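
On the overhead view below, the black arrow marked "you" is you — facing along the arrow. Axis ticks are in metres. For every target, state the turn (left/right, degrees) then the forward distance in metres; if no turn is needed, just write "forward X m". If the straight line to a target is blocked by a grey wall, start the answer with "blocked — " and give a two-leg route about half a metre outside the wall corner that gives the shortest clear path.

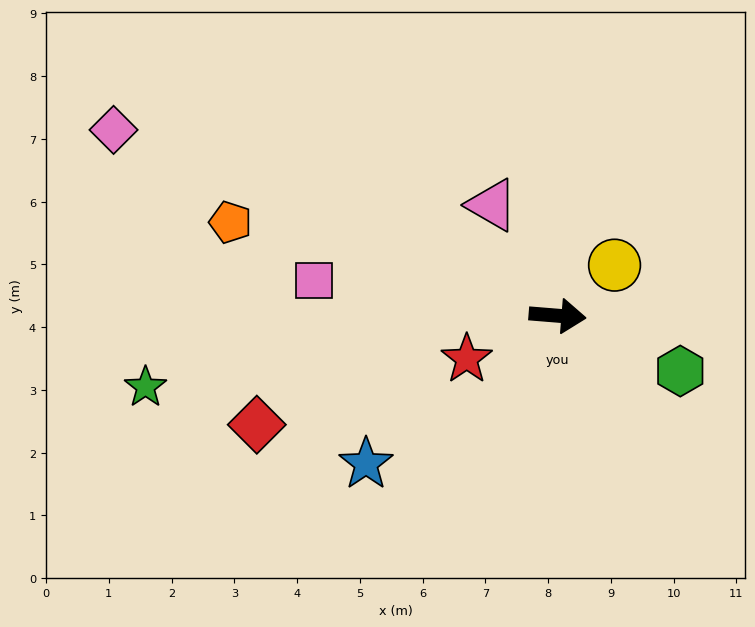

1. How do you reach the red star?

turn right 150°, forward 1.6 m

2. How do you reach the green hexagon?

turn right 20°, forward 2.1 m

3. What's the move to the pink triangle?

turn left 125°, forward 2.1 m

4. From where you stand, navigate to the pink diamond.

turn left 162°, forward 7.7 m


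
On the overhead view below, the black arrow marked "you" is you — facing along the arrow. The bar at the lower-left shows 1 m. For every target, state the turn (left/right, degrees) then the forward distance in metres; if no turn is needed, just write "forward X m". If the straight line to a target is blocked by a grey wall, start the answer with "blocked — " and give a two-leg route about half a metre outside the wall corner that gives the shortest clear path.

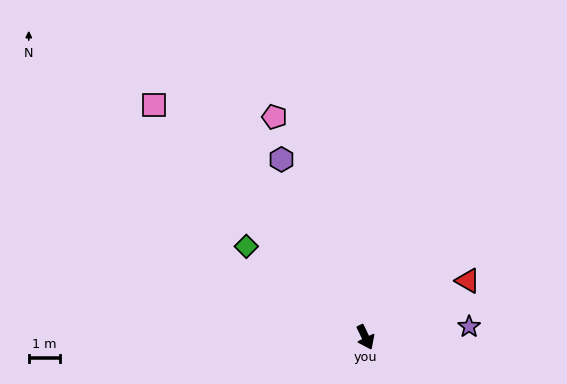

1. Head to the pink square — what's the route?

turn right 163°, forward 10.1 m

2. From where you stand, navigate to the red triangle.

turn left 93°, forward 3.8 m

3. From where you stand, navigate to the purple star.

turn left 70°, forward 3.4 m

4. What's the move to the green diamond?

turn right 153°, forward 4.8 m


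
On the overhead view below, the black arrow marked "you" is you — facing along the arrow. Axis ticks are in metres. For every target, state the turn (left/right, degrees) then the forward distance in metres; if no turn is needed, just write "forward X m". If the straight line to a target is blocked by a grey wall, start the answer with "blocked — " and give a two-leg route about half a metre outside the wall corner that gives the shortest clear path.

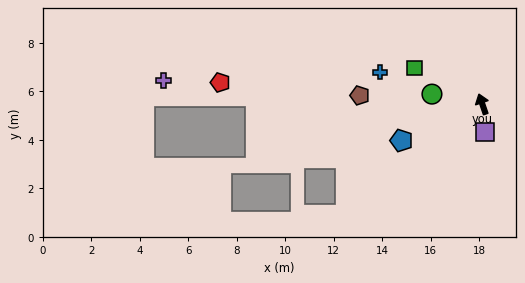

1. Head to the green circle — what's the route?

turn left 60°, forward 2.1 m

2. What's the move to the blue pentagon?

turn left 95°, forward 3.7 m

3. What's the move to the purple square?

turn left 166°, forward 1.2 m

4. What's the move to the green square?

turn left 43°, forward 3.2 m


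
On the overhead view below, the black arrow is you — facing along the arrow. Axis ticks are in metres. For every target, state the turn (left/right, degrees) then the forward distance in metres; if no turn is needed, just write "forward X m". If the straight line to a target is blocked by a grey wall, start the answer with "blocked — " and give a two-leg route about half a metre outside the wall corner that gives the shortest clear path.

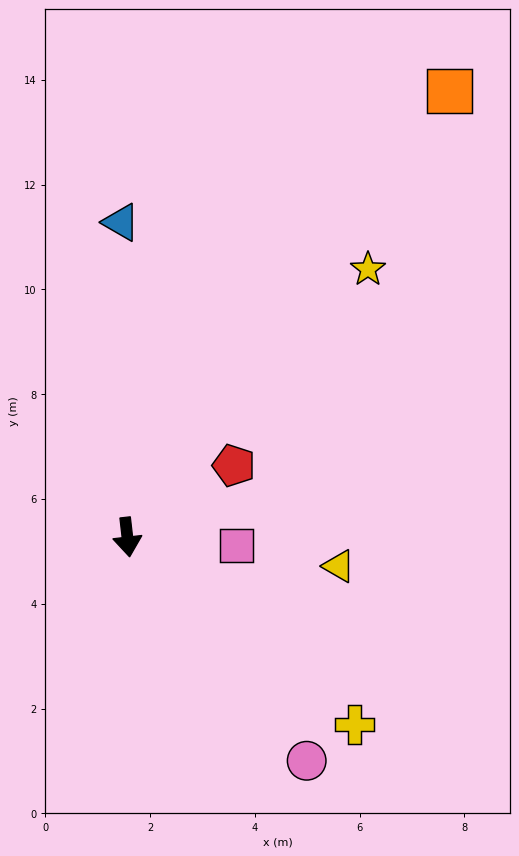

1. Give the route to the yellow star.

turn left 132°, forward 6.9 m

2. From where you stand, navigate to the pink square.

turn left 79°, forward 2.1 m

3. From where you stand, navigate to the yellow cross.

turn left 44°, forward 5.6 m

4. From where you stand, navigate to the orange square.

turn left 138°, forward 10.5 m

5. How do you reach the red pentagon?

turn left 117°, forward 2.5 m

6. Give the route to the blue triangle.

turn left 175°, forward 6.0 m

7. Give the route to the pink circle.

turn left 32°, forward 5.5 m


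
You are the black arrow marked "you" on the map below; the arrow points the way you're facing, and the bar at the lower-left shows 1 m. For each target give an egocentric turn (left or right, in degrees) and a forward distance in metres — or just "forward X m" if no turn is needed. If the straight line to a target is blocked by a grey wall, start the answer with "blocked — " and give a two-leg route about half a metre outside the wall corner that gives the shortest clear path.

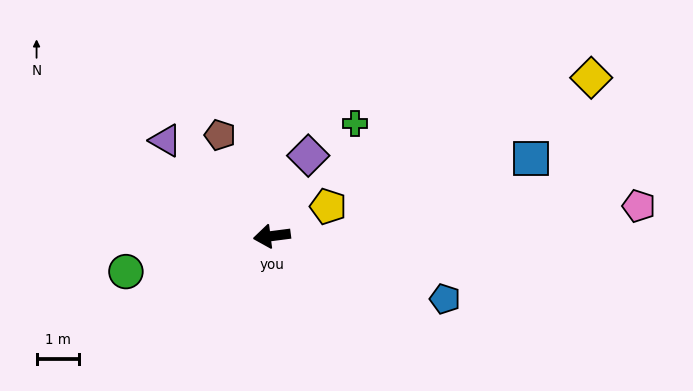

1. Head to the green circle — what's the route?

turn left 6°, forward 3.5 m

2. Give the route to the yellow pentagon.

turn right 160°, forward 1.5 m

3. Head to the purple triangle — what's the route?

turn right 49°, forward 3.3 m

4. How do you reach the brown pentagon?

turn right 70°, forward 2.6 m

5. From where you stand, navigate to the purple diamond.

turn right 122°, forward 2.1 m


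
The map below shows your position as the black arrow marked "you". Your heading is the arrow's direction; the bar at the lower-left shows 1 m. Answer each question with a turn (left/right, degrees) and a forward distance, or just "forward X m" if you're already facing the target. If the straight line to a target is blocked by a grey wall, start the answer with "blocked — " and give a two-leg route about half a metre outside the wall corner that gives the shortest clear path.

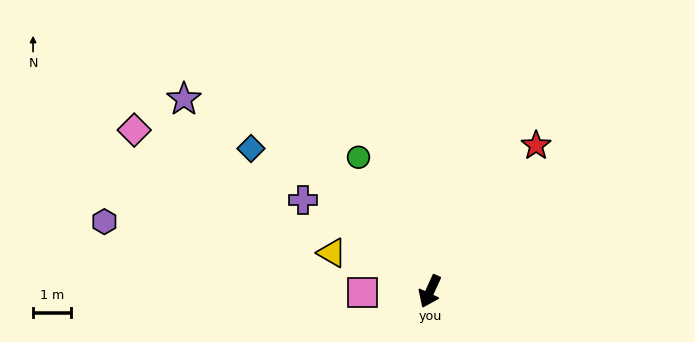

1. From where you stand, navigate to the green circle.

turn right 127°, forward 4.0 m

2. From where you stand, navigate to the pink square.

turn right 65°, forward 1.8 m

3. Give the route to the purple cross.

turn right 101°, forward 4.1 m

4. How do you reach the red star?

turn left 169°, forward 4.7 m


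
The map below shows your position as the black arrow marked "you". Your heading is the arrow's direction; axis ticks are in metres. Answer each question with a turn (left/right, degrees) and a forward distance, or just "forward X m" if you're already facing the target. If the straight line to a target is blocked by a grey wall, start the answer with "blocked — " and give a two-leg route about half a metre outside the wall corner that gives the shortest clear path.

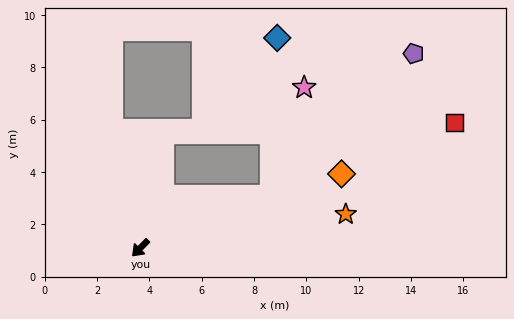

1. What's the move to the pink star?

blocked — turn left 157°, forward 5.4 m, then turn left 51°, forward 4.3 m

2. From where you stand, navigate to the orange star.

turn left 144°, forward 8.0 m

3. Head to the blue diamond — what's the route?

blocked — turn left 157°, forward 5.4 m, then turn left 65°, forward 6.0 m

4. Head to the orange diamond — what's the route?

turn left 155°, forward 8.2 m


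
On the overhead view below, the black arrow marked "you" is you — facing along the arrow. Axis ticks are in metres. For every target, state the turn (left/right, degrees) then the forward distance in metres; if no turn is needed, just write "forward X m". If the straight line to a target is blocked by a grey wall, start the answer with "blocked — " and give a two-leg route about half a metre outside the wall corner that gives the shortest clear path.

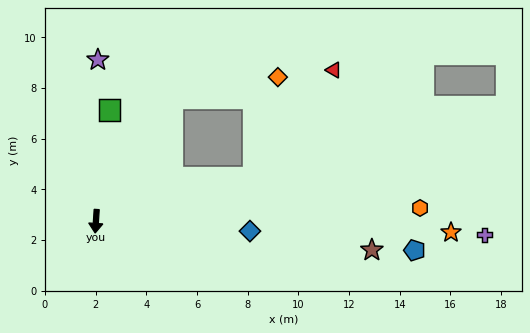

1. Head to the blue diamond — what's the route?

turn left 90°, forward 6.1 m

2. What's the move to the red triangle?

blocked — turn left 109°, forward 6.4 m, then turn left 38°, forward 5.3 m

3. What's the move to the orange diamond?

blocked — turn left 152°, forward 5.7 m, then turn right 47°, forward 4.2 m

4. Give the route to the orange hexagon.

turn left 96°, forward 12.8 m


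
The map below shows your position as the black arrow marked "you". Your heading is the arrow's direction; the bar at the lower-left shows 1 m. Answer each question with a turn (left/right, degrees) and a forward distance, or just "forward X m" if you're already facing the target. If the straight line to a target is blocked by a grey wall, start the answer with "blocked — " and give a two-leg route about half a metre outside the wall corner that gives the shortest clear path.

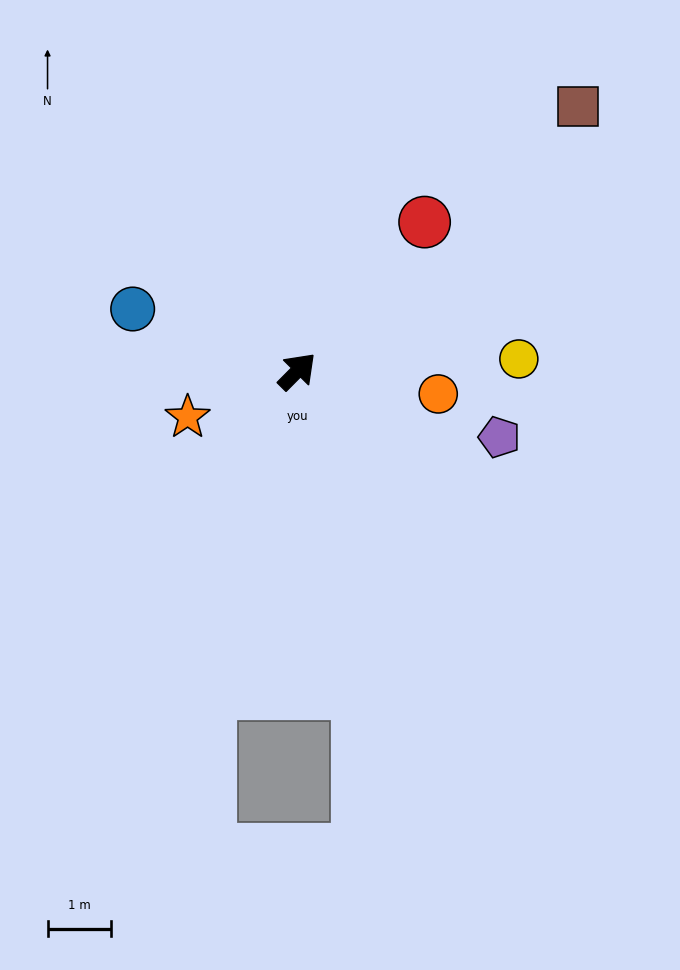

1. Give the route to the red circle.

turn left 4°, forward 3.1 m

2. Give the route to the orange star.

turn left 158°, forward 1.9 m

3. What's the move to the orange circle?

turn right 54°, forward 2.2 m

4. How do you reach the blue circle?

turn left 114°, forward 2.8 m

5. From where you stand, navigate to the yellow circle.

turn right 42°, forward 3.5 m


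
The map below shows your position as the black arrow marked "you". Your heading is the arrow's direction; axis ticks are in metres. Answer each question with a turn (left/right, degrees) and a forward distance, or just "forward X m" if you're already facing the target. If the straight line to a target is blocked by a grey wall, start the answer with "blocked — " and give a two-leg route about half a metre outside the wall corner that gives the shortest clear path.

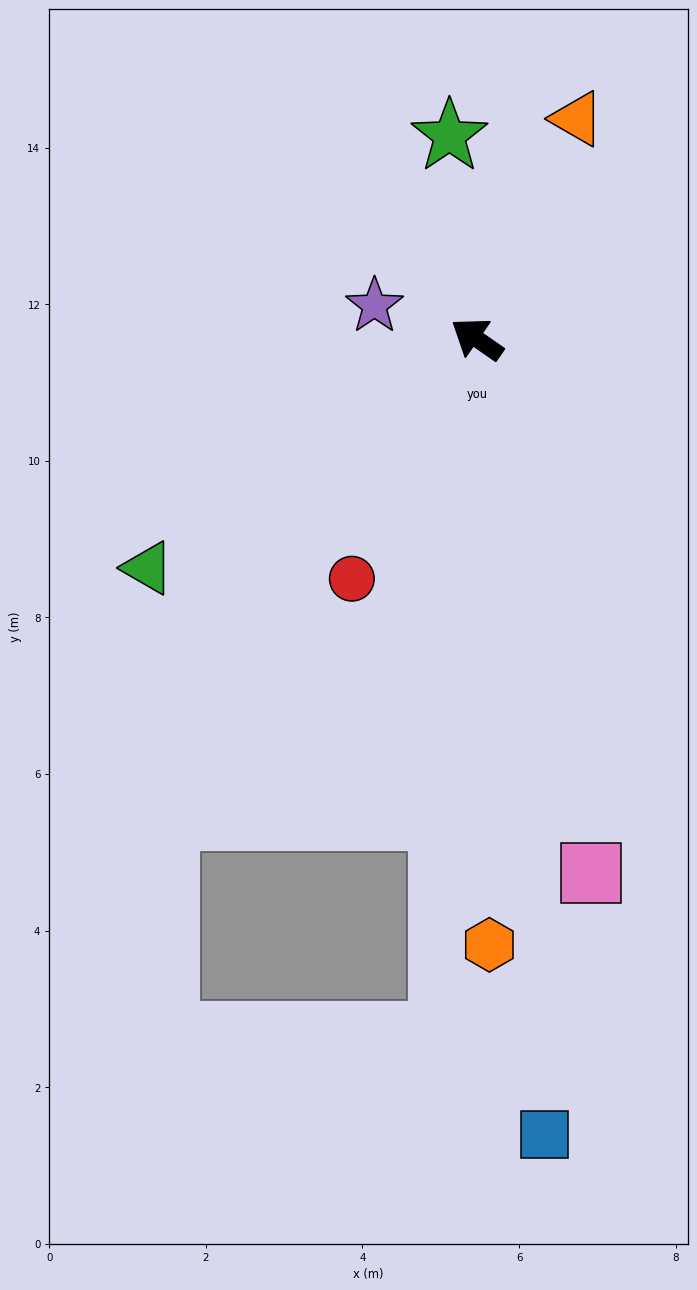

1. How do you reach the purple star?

turn left 17°, forward 1.4 m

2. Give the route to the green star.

turn right 48°, forward 2.6 m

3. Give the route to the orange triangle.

turn right 80°, forward 3.1 m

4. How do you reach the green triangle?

turn left 70°, forward 5.1 m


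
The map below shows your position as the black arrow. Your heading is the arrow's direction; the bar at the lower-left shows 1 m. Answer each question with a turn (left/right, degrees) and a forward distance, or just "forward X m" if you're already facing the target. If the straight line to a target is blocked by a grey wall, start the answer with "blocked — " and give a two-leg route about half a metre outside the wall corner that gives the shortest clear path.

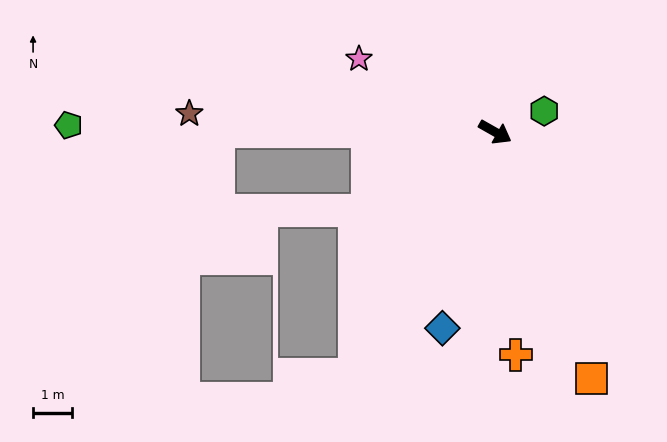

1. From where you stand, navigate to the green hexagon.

turn left 53°, forward 1.4 m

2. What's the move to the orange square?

turn right 39°, forward 6.8 m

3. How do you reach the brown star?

turn right 154°, forward 7.9 m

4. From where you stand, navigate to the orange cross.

turn right 55°, forward 5.8 m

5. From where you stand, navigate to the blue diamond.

turn right 76°, forward 5.2 m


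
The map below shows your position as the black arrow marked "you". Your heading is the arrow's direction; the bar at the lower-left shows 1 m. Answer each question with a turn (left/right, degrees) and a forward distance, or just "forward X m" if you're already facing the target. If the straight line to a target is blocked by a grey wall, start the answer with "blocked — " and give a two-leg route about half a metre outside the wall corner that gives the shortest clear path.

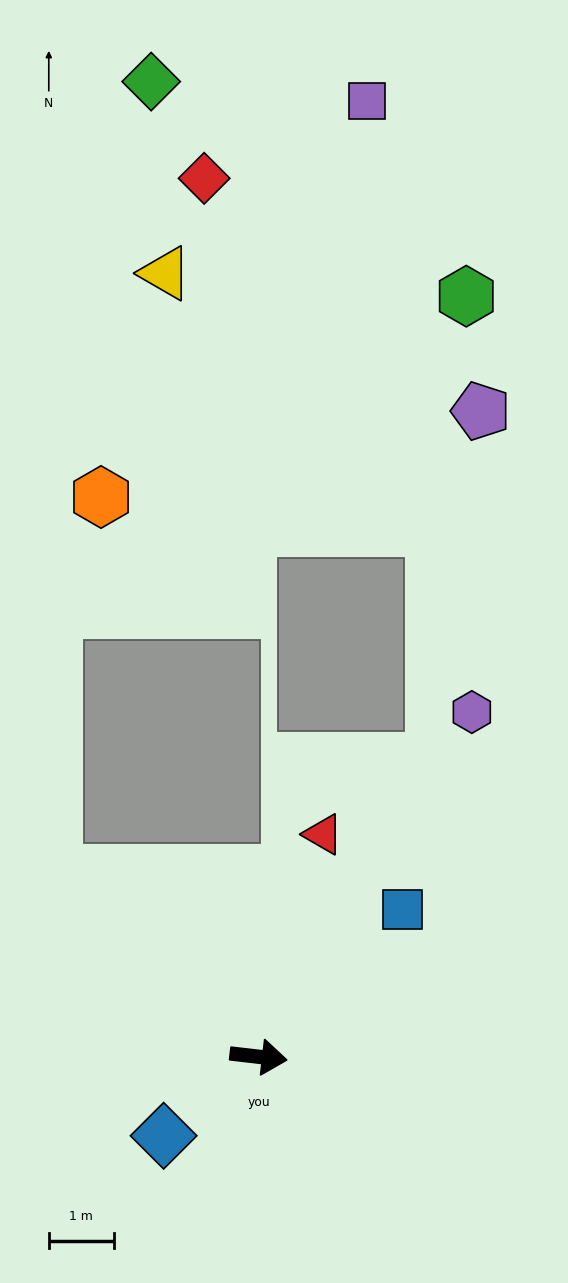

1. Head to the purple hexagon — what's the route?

turn left 65°, forward 6.3 m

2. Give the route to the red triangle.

turn left 80°, forward 3.6 m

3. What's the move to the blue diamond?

turn right 134°, forward 1.9 m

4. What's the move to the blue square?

turn left 52°, forward 3.2 m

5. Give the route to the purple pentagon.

blocked — turn left 66°, forward 5.3 m, then turn left 23°, forward 5.4 m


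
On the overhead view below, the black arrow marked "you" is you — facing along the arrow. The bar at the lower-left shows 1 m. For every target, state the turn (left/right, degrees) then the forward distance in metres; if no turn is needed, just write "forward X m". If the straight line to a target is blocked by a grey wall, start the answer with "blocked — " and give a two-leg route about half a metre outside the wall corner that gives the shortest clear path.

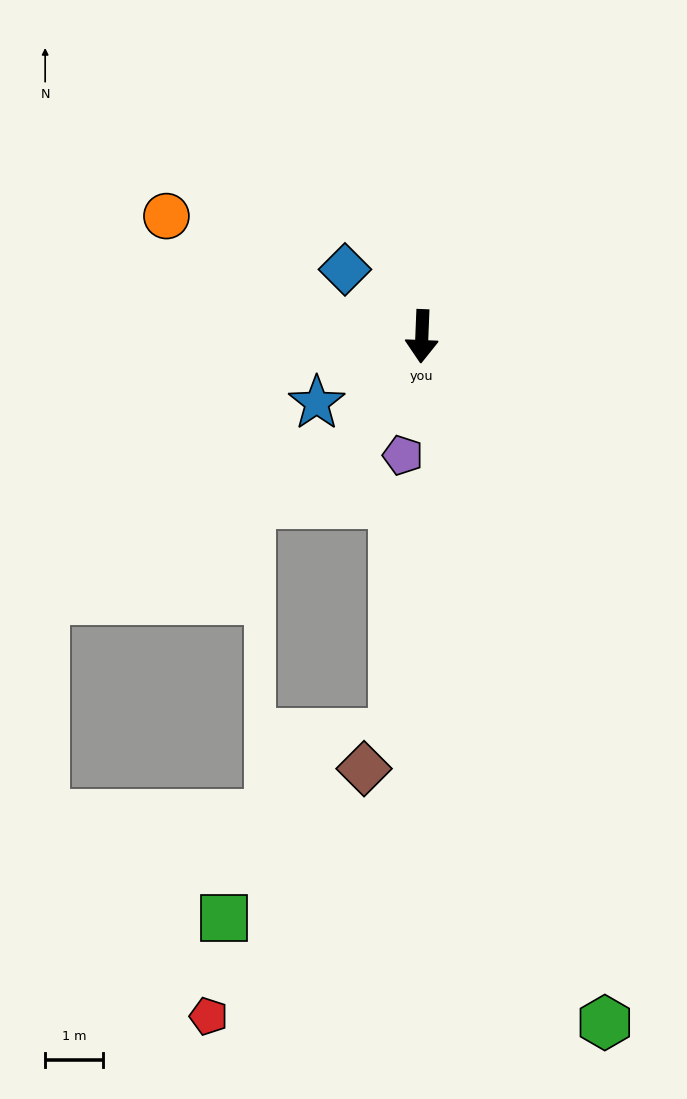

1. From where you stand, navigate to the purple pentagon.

turn right 7°, forward 2.1 m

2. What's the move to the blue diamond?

turn right 129°, forward 1.8 m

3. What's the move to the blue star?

turn right 55°, forward 2.1 m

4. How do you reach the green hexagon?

turn left 17°, forward 12.2 m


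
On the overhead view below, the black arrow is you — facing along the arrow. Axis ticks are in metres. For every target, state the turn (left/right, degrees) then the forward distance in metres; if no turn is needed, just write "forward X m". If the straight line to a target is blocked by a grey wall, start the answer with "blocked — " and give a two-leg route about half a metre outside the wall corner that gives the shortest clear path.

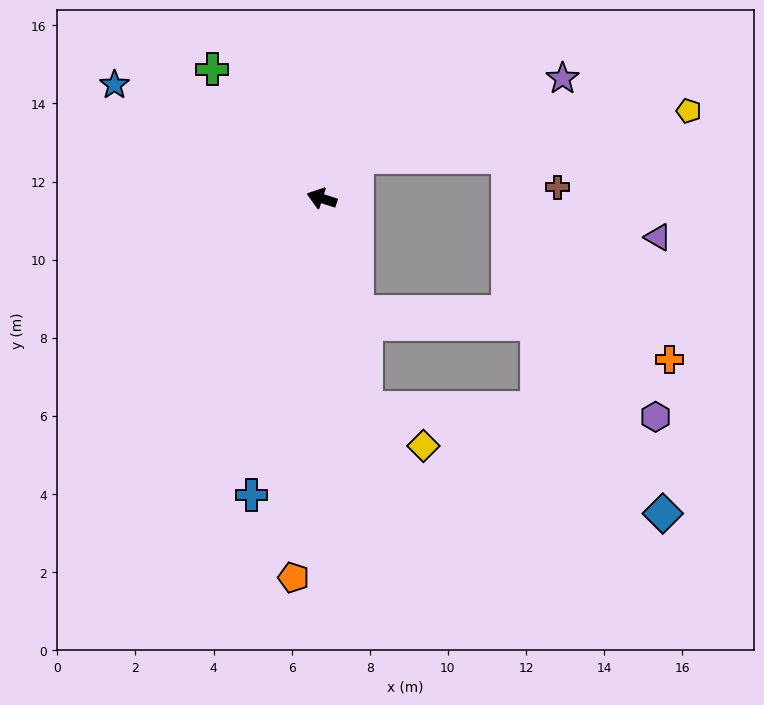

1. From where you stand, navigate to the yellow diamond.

blocked — turn left 120°, forward 5.5 m, then turn left 44°, forward 1.8 m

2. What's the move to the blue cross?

turn left 94°, forward 7.8 m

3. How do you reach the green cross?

turn right 32°, forward 4.3 m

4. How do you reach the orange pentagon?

turn left 104°, forward 9.7 m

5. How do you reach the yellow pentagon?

blocked — turn right 113°, forward 1.4 m, then turn right 41°, forward 8.6 m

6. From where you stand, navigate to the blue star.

turn right 11°, forward 6.1 m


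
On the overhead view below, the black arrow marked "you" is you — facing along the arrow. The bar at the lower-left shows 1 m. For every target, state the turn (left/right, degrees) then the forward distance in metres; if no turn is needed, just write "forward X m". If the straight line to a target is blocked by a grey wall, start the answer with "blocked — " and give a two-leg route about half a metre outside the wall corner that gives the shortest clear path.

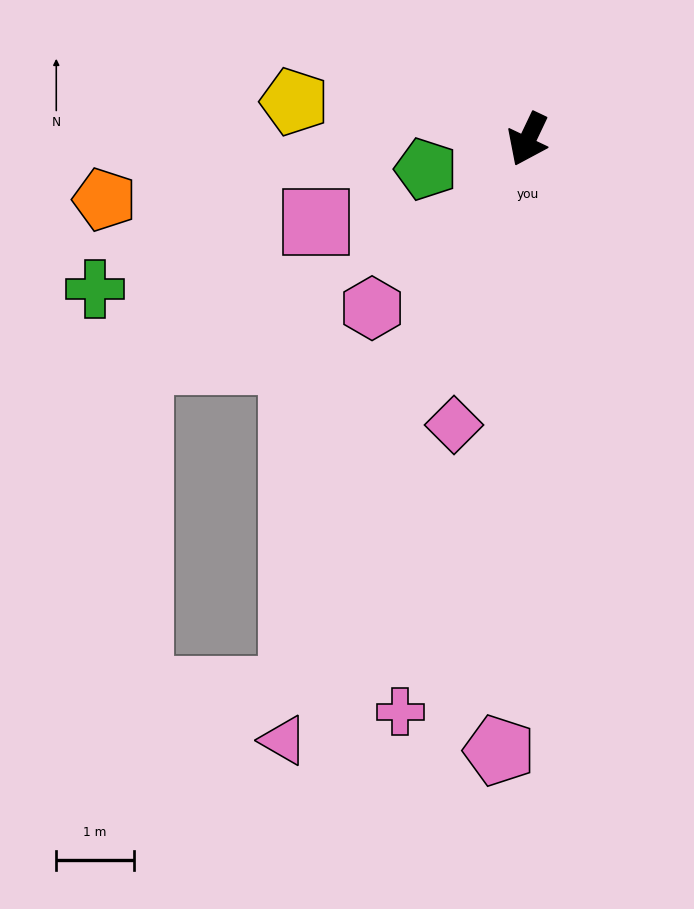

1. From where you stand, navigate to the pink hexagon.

turn right 17°, forward 3.0 m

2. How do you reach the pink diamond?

turn left 11°, forward 3.8 m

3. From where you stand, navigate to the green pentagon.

turn right 48°, forward 1.4 m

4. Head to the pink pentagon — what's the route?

turn left 23°, forward 7.9 m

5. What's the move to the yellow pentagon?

turn right 74°, forward 3.0 m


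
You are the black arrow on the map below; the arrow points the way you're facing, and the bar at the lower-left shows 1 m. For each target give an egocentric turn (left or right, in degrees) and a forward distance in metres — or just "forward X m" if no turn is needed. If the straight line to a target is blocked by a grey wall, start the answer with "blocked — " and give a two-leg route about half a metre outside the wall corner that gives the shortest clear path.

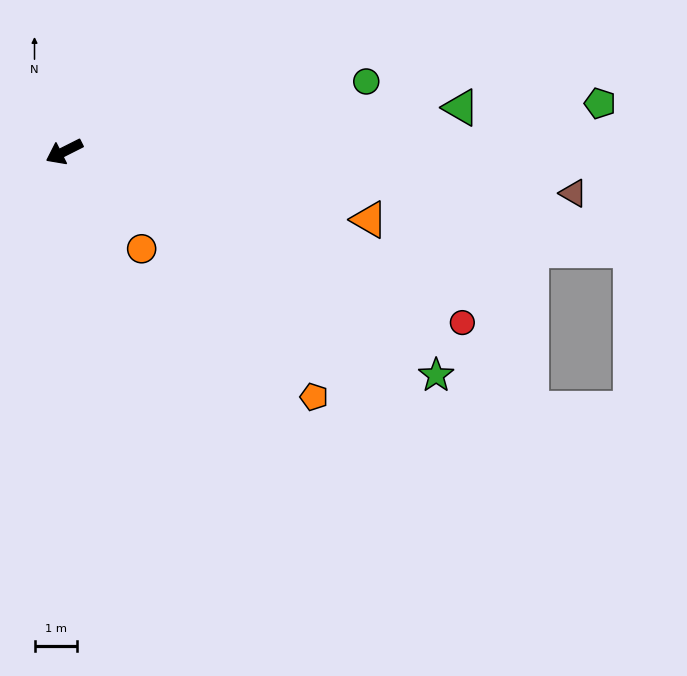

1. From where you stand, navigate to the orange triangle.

turn left 141°, forward 7.4 m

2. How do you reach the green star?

turn left 122°, forward 10.3 m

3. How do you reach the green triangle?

turn left 160°, forward 9.5 m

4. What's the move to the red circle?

turn left 130°, forward 10.3 m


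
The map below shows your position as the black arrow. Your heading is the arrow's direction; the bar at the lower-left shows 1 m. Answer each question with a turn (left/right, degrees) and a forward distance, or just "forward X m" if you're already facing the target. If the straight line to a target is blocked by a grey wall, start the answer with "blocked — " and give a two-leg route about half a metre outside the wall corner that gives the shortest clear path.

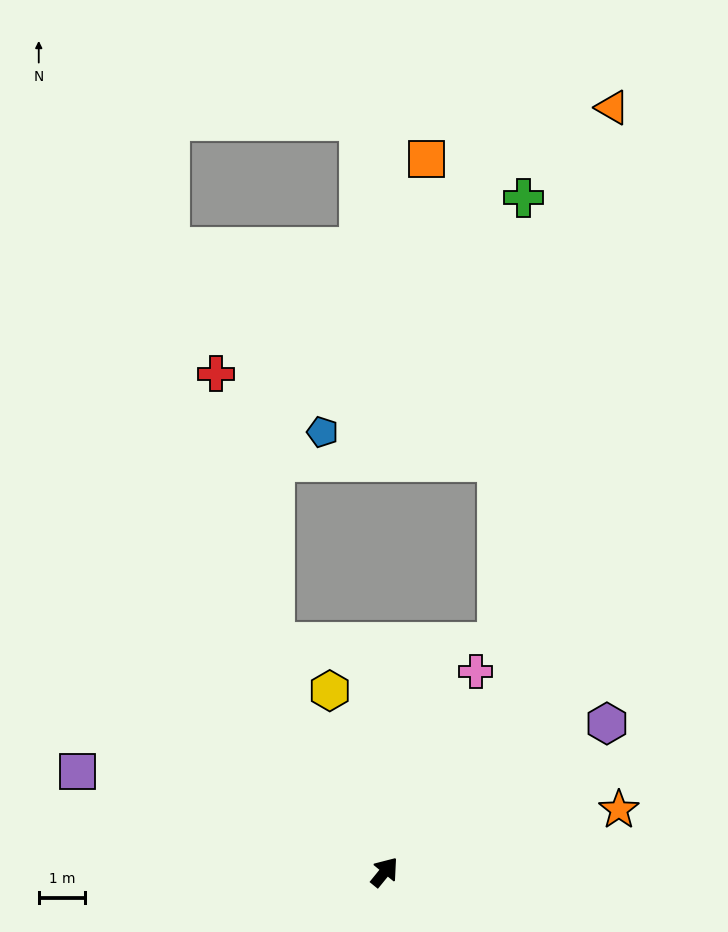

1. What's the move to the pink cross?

turn left 15°, forward 4.7 m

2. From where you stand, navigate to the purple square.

turn left 111°, forward 7.0 m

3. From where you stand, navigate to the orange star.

turn right 36°, forward 5.2 m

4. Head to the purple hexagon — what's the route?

turn right 17°, forward 5.8 m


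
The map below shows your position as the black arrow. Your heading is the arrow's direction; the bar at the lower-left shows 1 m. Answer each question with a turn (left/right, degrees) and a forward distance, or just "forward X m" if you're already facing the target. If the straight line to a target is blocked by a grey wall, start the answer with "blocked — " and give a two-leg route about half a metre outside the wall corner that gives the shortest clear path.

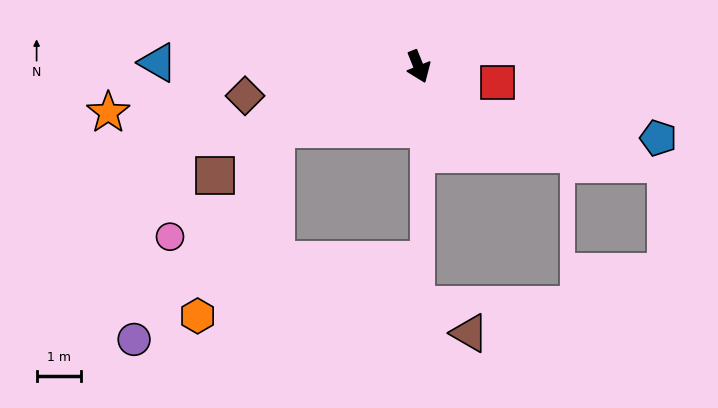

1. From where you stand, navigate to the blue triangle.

turn right 113°, forward 5.9 m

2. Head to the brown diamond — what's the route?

turn right 102°, forward 4.0 m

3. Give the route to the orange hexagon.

blocked — turn right 88°, forward 3.5 m, then turn left 43°, forward 4.6 m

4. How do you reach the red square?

turn left 57°, forward 1.8 m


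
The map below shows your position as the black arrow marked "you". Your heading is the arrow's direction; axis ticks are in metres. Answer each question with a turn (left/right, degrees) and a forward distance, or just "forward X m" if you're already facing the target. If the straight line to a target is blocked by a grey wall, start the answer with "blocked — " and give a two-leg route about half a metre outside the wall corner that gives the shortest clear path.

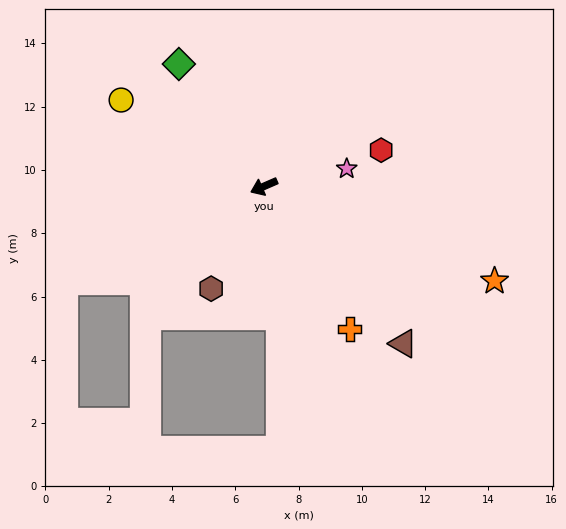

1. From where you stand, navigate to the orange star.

turn left 134°, forward 7.9 m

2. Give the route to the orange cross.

turn left 97°, forward 5.3 m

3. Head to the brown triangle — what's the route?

turn left 108°, forward 6.6 m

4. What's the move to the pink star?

turn left 169°, forward 2.7 m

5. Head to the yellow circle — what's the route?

turn right 55°, forward 5.3 m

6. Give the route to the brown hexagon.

turn left 39°, forward 3.6 m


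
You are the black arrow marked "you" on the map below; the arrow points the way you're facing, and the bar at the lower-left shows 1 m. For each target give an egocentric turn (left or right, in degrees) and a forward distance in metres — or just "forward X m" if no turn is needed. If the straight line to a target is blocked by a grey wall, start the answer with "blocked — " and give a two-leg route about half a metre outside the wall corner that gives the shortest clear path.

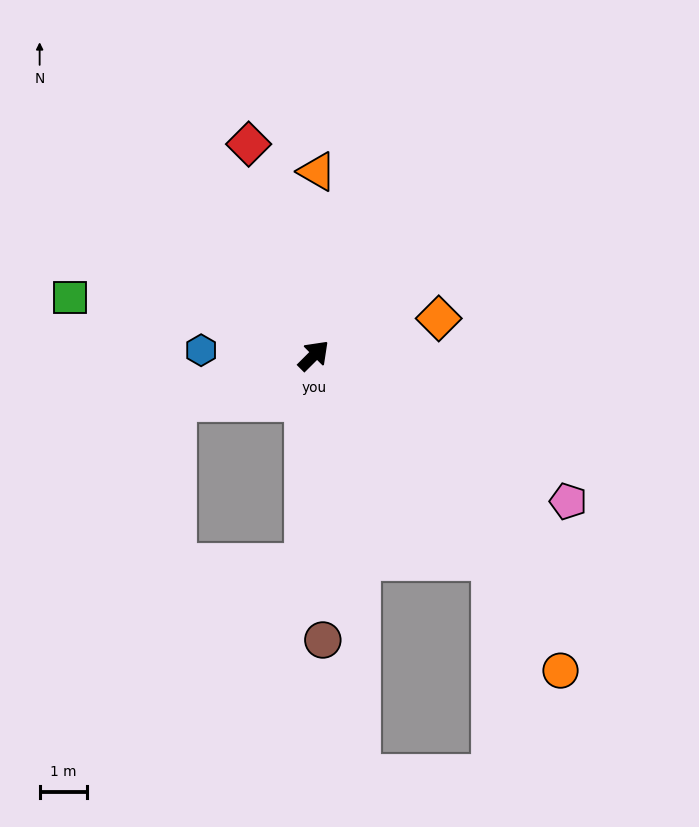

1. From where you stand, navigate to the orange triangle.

turn left 44°, forward 3.9 m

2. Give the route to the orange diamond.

turn right 28°, forward 2.7 m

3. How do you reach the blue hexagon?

turn left 132°, forward 2.4 m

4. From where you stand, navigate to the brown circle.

turn right 133°, forward 6.0 m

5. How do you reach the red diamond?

turn left 62°, forward 4.6 m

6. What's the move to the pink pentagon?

turn right 75°, forward 6.1 m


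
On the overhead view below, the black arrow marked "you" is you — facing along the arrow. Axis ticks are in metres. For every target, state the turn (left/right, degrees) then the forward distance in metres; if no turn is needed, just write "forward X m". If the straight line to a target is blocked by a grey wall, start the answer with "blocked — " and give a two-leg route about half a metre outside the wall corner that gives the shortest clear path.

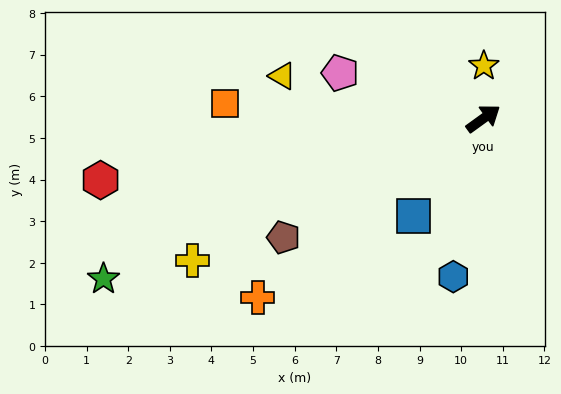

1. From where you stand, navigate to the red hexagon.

turn left 153°, forward 9.3 m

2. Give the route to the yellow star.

turn left 54°, forward 1.3 m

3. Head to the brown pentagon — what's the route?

turn left 175°, forward 5.6 m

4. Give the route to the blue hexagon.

turn right 137°, forward 3.9 m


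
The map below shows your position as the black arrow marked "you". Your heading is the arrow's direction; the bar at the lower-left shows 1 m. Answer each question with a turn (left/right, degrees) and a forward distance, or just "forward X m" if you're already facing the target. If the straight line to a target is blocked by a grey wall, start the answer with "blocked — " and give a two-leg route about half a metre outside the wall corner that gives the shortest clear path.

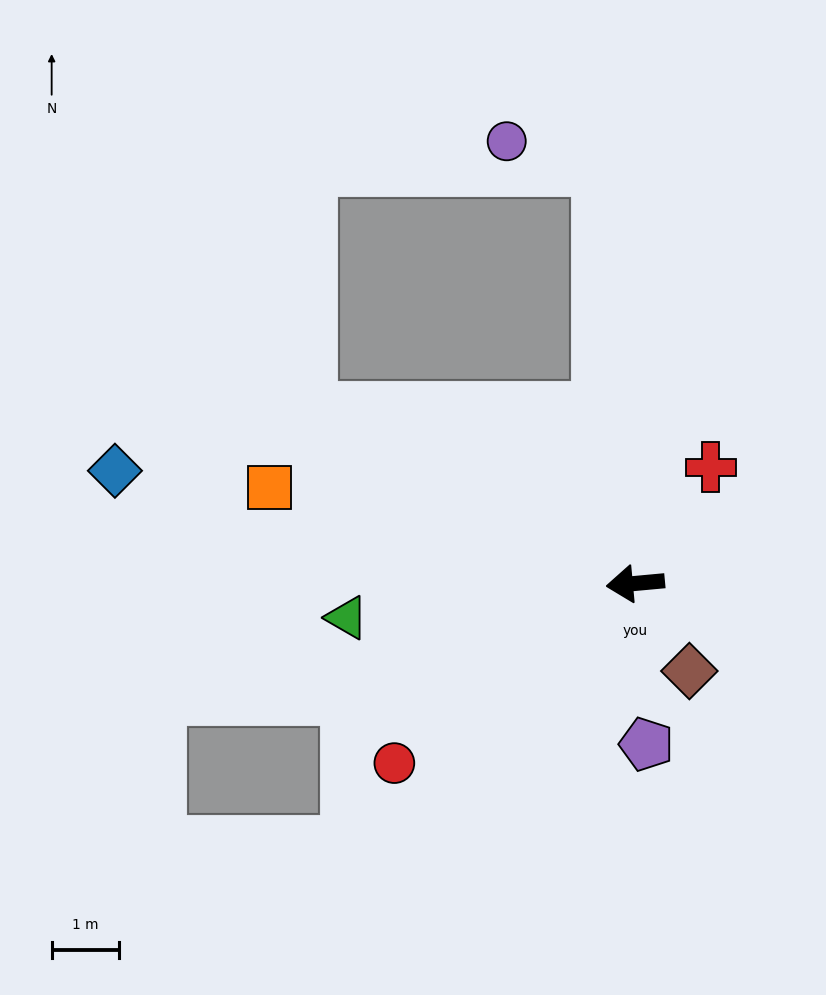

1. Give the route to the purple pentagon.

turn left 89°, forward 2.4 m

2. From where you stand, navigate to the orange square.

turn right 20°, forward 5.6 m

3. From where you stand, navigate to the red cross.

turn right 128°, forward 2.0 m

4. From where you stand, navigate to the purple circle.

blocked — turn right 90°, forward 6.2 m, then turn left 69°, forward 1.4 m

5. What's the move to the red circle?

turn left 31°, forward 4.4 m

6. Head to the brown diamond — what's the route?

turn left 116°, forward 1.5 m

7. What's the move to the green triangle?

forward 4.3 m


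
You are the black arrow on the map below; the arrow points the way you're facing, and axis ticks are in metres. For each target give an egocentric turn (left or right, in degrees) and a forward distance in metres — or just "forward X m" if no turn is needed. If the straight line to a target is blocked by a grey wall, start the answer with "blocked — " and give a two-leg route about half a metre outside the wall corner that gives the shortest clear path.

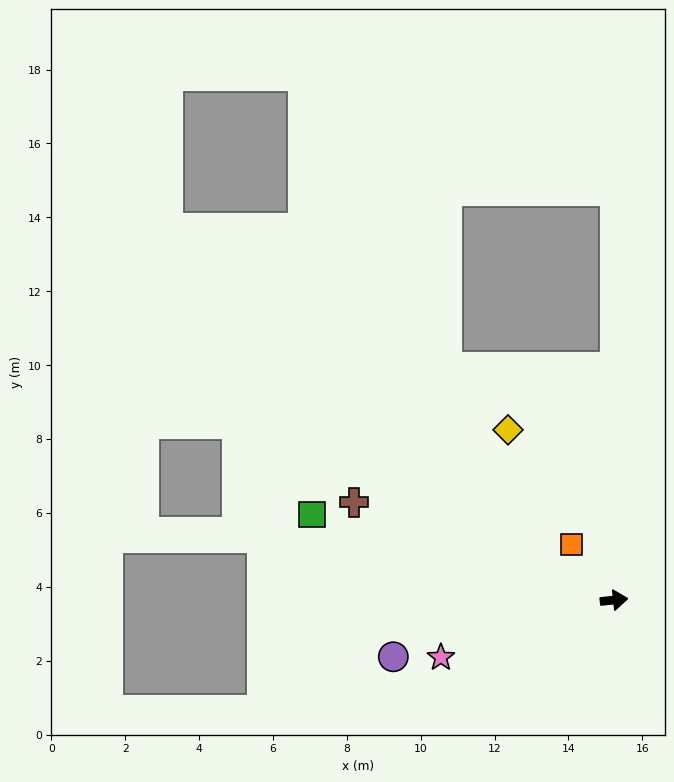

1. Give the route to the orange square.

turn left 121°, forward 1.9 m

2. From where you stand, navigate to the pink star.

turn right 168°, forward 4.9 m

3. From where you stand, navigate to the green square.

turn left 158°, forward 8.5 m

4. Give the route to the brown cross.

turn left 153°, forward 7.5 m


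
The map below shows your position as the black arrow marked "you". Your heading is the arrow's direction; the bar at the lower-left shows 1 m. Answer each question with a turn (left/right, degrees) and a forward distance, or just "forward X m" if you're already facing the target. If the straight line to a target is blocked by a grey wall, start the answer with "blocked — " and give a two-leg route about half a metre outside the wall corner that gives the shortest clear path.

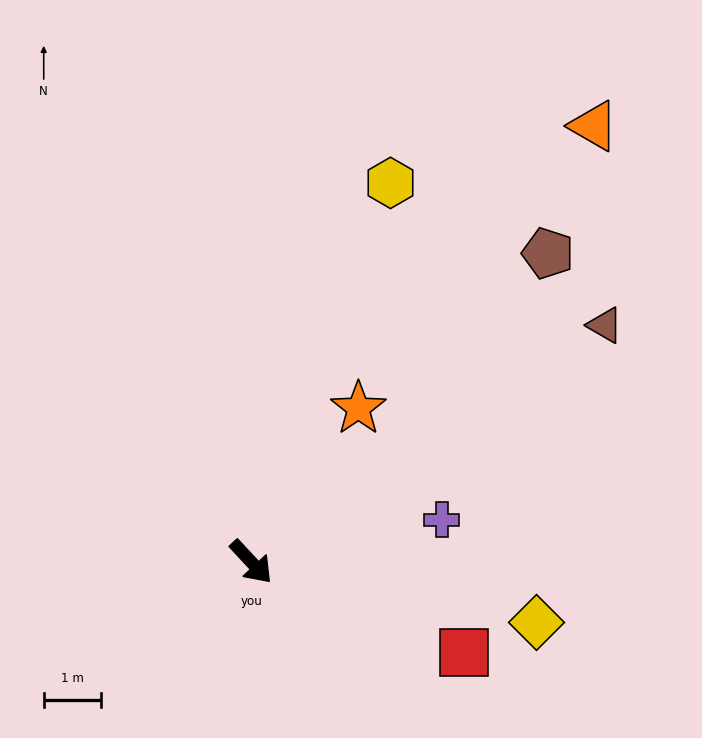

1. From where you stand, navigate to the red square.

turn left 24°, forward 4.1 m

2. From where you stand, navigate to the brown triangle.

turn left 81°, forward 7.5 m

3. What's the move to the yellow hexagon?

turn left 117°, forward 7.1 m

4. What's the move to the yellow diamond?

turn left 35°, forward 5.1 m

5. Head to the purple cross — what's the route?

turn left 60°, forward 3.4 m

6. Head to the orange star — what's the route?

turn left 102°, forward 3.3 m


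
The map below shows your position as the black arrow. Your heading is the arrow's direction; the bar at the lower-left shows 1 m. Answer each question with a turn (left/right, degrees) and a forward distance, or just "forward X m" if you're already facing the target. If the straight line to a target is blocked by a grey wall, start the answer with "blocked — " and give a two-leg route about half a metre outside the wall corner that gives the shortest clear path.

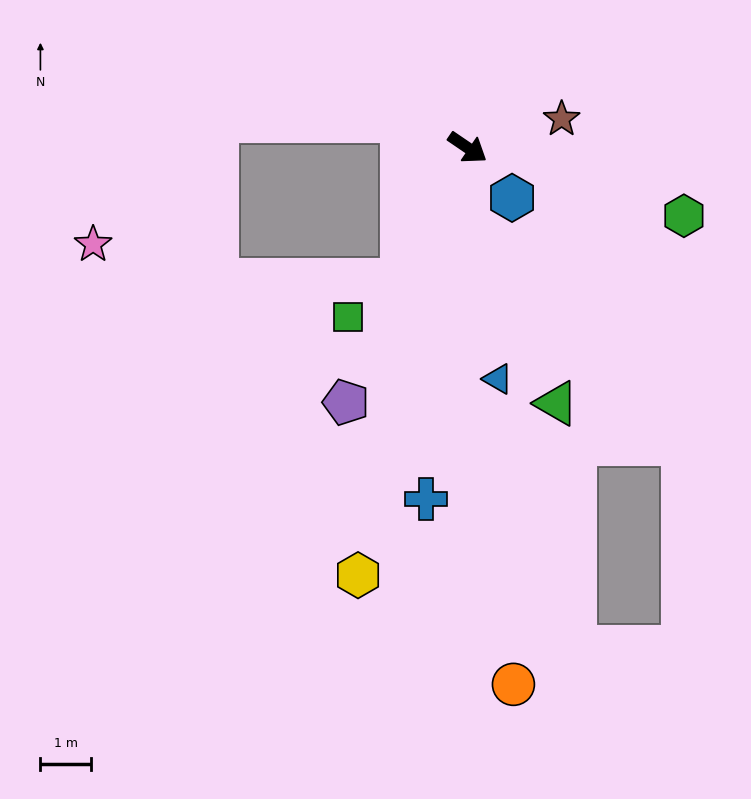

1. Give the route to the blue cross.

turn right 63°, forward 7.0 m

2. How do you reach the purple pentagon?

turn right 81°, forward 5.6 m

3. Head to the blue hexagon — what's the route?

turn right 14°, forward 1.3 m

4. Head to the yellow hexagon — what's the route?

turn right 70°, forward 8.7 m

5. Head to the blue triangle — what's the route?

turn right 48°, forward 4.6 m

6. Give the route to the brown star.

turn left 51°, forward 1.9 m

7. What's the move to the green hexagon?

turn left 17°, forward 4.5 m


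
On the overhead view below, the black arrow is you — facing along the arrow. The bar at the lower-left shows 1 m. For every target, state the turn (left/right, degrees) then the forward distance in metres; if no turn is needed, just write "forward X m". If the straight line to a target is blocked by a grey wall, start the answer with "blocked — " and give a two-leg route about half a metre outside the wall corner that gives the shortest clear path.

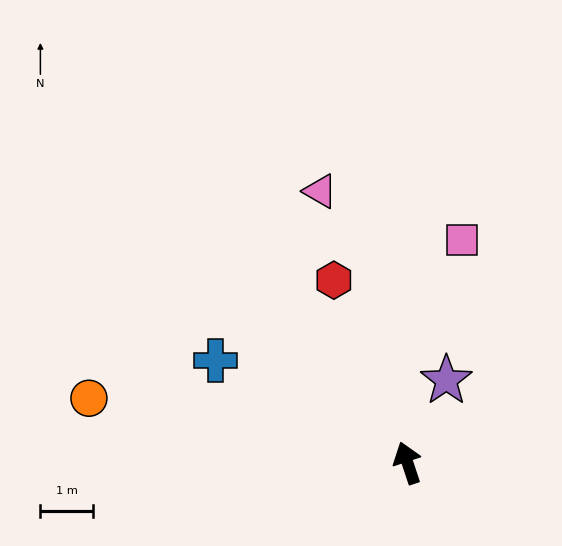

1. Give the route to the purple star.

turn right 44°, forward 1.7 m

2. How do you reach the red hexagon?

turn left 4°, forward 3.8 m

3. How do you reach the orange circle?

turn left 60°, forward 6.2 m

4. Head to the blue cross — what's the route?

turn left 44°, forward 4.2 m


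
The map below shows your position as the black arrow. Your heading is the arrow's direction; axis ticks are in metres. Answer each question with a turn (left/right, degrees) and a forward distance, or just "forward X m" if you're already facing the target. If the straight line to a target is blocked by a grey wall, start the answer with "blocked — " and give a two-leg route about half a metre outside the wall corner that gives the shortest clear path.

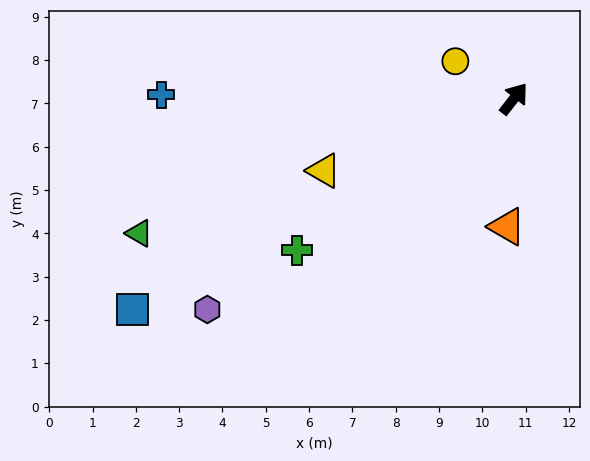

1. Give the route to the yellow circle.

turn left 95°, forward 1.6 m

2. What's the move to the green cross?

turn left 163°, forward 6.1 m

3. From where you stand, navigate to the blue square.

turn left 157°, forward 10.1 m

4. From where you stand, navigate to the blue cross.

turn left 127°, forward 8.1 m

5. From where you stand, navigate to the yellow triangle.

turn left 149°, forward 4.7 m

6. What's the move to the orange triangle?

turn right 145°, forward 3.0 m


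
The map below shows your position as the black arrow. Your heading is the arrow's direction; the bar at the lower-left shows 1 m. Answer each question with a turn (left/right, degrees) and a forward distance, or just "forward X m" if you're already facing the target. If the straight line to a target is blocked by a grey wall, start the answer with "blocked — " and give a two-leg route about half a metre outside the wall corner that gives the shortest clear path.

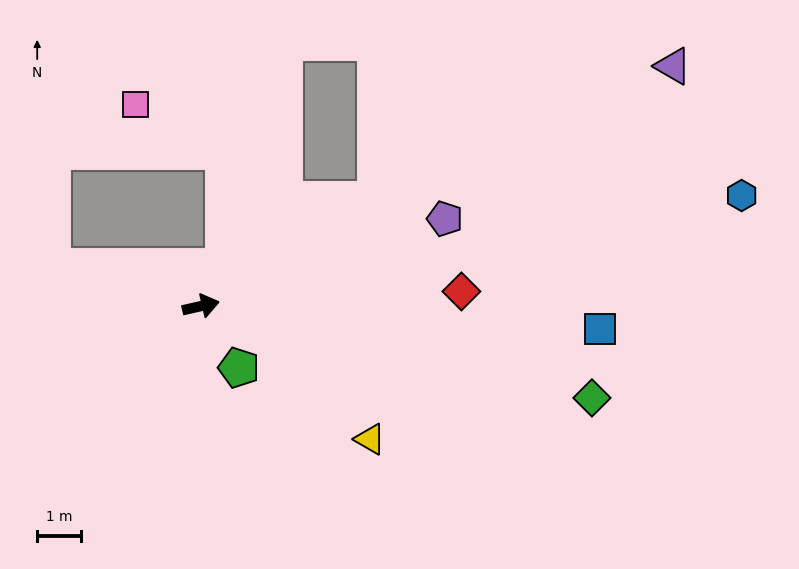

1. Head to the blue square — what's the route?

turn right 16°, forward 9.1 m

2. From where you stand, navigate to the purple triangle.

turn left 14°, forward 12.1 m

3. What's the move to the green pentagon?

turn right 71°, forward 1.6 m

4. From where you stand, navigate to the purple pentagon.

turn left 7°, forward 5.9 m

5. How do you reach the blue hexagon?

forward 12.6 m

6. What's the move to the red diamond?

turn right 10°, forward 5.9 m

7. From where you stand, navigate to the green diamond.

turn right 26°, forward 9.2 m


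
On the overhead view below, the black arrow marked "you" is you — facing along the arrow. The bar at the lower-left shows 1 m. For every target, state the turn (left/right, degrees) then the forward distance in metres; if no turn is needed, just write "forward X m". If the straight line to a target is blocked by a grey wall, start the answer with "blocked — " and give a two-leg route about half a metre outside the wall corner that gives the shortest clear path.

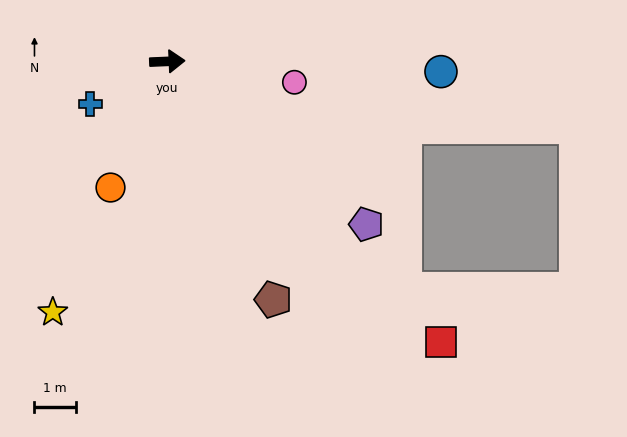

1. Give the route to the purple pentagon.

turn right 42°, forward 6.3 m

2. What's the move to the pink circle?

turn right 12°, forward 3.1 m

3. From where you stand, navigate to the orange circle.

turn right 117°, forward 3.4 m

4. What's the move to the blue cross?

turn right 153°, forward 2.1 m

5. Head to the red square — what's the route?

turn right 48°, forward 9.5 m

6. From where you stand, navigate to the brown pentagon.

turn right 68°, forward 6.3 m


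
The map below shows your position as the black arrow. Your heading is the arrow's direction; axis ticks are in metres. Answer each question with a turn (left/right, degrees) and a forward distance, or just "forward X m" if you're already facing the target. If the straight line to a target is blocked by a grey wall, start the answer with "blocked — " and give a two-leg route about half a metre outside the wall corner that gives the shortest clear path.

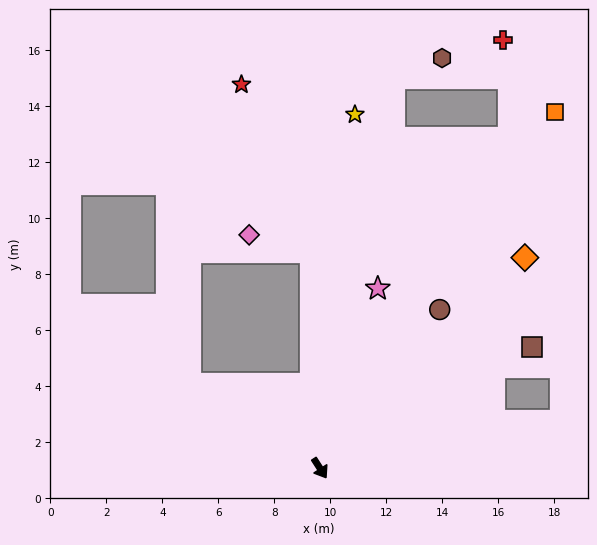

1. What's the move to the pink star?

turn left 129°, forward 6.7 m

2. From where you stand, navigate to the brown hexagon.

blocked — turn left 137°, forward 14.2 m, then turn right 58°, forward 1.9 m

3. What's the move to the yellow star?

turn left 142°, forward 12.7 m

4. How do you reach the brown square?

turn left 87°, forward 8.7 m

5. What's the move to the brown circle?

turn left 110°, forward 7.1 m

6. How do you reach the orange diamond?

turn left 103°, forward 10.5 m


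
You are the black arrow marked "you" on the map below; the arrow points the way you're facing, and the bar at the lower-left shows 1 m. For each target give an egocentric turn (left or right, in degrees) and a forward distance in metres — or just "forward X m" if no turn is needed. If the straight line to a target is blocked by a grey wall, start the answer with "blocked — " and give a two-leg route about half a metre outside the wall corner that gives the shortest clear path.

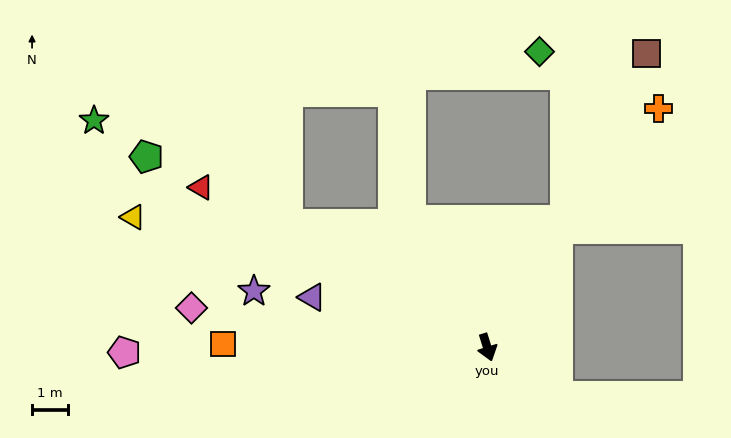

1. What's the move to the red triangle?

turn right 137°, forward 9.2 m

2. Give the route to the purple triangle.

turn right 123°, forward 5.1 m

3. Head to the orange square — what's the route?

turn right 108°, forward 7.4 m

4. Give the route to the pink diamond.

turn right 115°, forward 8.3 m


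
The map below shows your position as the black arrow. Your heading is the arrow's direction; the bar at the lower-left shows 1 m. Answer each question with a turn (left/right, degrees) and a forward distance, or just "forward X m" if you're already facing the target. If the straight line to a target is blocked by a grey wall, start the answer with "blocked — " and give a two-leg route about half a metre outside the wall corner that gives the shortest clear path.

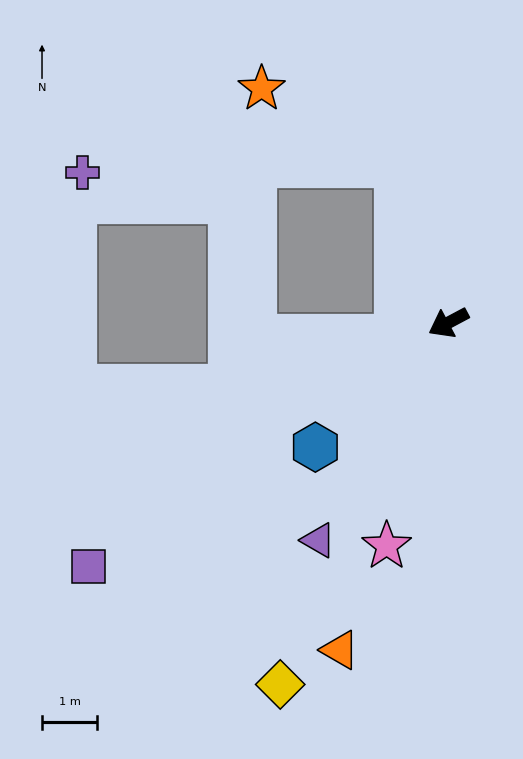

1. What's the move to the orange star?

blocked — turn right 100°, forward 3.0 m, then turn left 43°, forward 2.8 m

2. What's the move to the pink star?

turn left 47°, forward 4.2 m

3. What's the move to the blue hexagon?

turn left 15°, forward 3.3 m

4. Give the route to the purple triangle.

turn left 31°, forward 4.6 m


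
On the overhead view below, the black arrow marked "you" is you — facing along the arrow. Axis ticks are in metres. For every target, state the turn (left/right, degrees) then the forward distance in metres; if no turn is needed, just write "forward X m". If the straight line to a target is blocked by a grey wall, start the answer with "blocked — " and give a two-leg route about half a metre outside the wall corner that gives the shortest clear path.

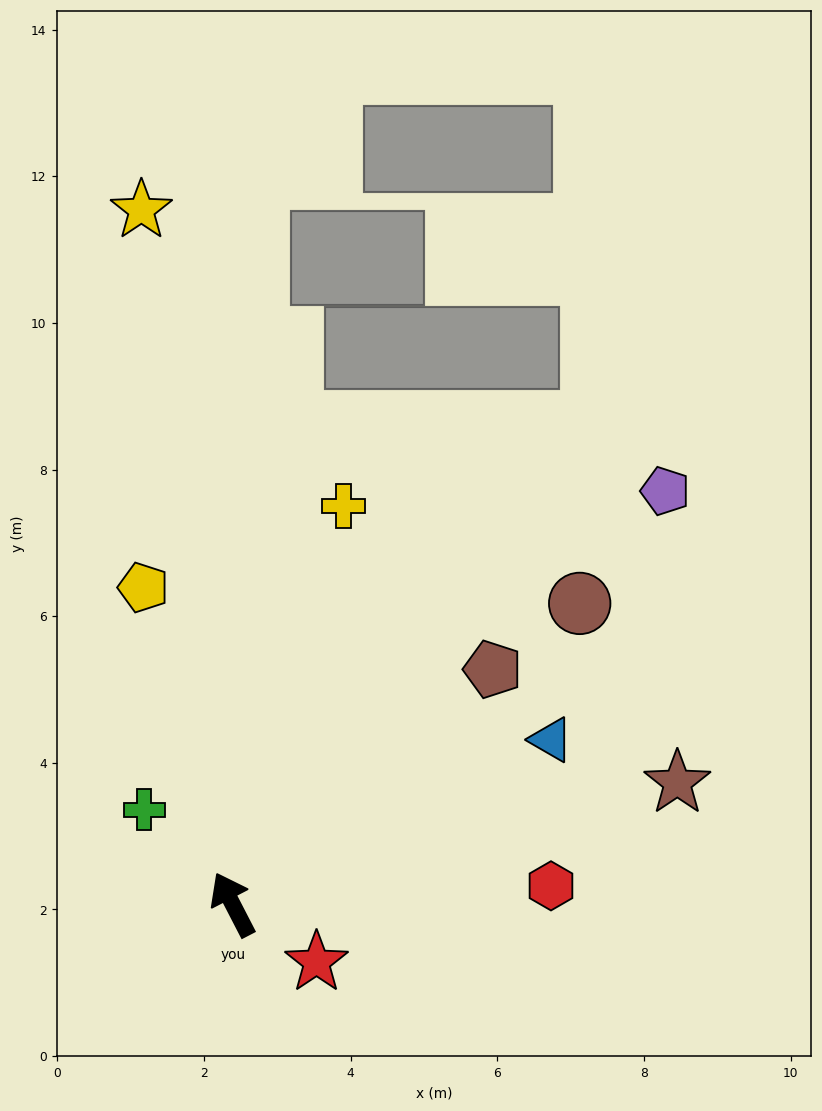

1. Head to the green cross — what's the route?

turn left 16°, forward 1.8 m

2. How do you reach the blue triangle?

turn right 90°, forward 4.9 m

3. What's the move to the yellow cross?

turn right 43°, forward 5.6 m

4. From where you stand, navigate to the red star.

turn right 152°, forward 1.4 m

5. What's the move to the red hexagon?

turn right 114°, forward 4.3 m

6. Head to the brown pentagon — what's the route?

turn right 75°, forward 4.8 m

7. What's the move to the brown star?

turn right 102°, forward 6.3 m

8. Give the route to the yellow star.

turn right 20°, forward 9.6 m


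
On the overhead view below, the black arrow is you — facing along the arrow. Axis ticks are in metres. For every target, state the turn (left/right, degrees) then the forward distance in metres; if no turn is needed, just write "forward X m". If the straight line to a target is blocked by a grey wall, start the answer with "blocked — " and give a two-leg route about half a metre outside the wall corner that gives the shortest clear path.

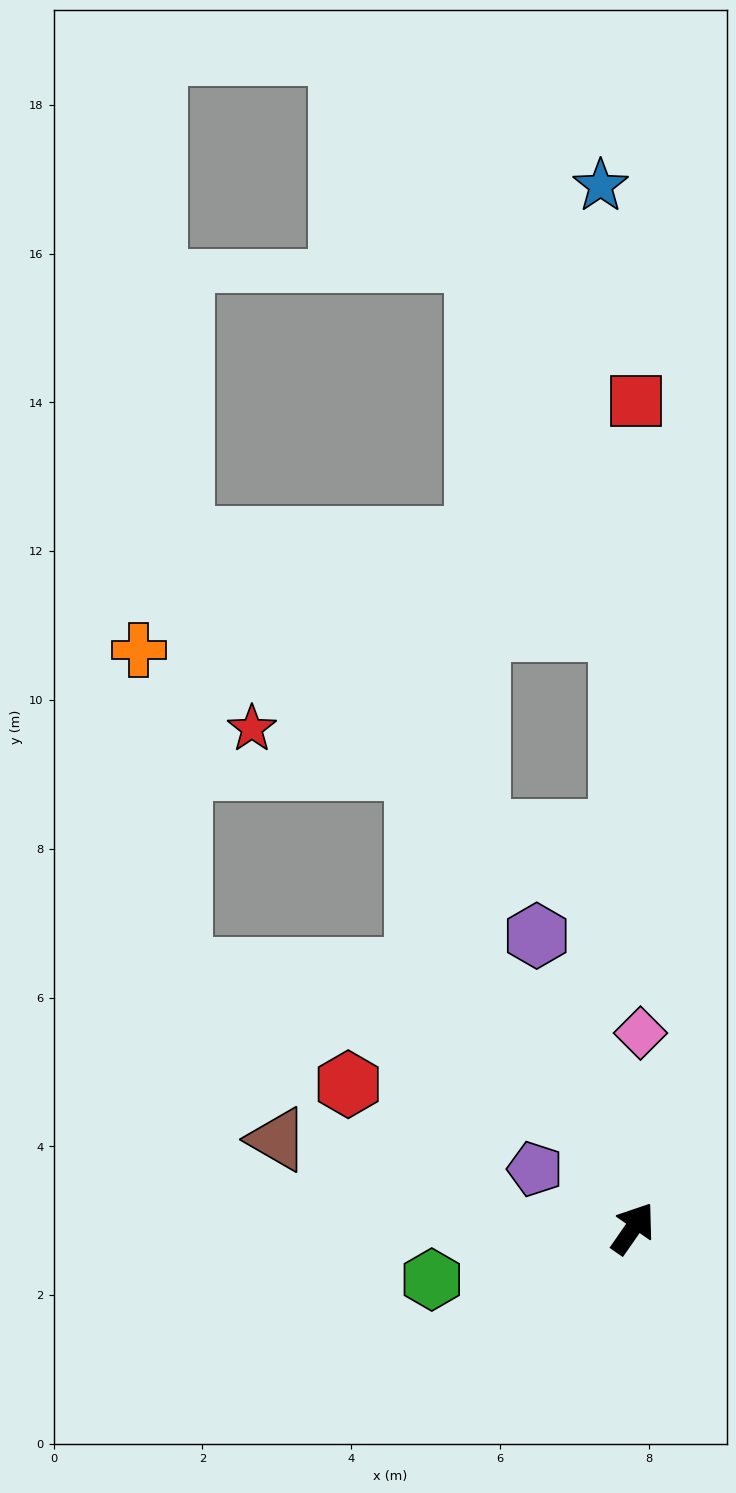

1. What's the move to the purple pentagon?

turn left 94°, forward 1.5 m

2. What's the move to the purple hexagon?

turn left 53°, forward 4.1 m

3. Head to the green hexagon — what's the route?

turn left 139°, forward 2.8 m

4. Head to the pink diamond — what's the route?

turn left 33°, forward 2.6 m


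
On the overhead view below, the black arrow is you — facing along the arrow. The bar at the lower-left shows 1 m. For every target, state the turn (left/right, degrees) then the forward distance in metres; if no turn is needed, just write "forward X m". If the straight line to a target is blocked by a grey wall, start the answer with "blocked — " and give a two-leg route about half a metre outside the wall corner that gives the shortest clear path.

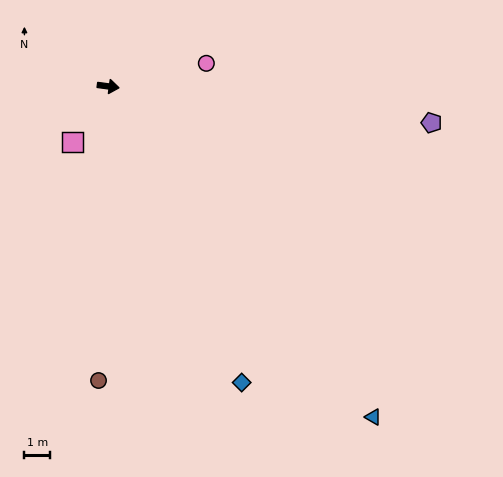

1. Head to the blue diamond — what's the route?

turn right 58°, forward 12.5 m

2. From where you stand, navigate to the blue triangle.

turn right 44°, forward 16.3 m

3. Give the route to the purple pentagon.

forward 12.5 m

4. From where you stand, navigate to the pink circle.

turn left 21°, forward 3.9 m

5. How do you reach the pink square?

turn right 115°, forward 2.5 m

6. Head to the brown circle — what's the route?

turn right 84°, forward 11.3 m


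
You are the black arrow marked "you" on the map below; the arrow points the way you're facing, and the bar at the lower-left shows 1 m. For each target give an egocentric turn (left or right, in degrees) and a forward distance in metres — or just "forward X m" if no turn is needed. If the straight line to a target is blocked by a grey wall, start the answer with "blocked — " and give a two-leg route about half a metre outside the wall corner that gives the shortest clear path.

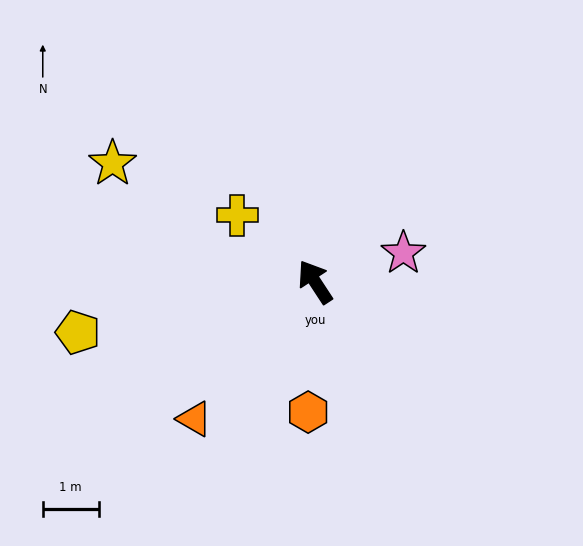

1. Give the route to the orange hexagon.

turn left 144°, forward 2.3 m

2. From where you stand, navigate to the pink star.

turn right 105°, forward 1.7 m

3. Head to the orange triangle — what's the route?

turn left 105°, forward 3.3 m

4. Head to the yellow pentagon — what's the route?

turn left 69°, forward 4.3 m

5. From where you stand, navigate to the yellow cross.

turn left 16°, forward 1.8 m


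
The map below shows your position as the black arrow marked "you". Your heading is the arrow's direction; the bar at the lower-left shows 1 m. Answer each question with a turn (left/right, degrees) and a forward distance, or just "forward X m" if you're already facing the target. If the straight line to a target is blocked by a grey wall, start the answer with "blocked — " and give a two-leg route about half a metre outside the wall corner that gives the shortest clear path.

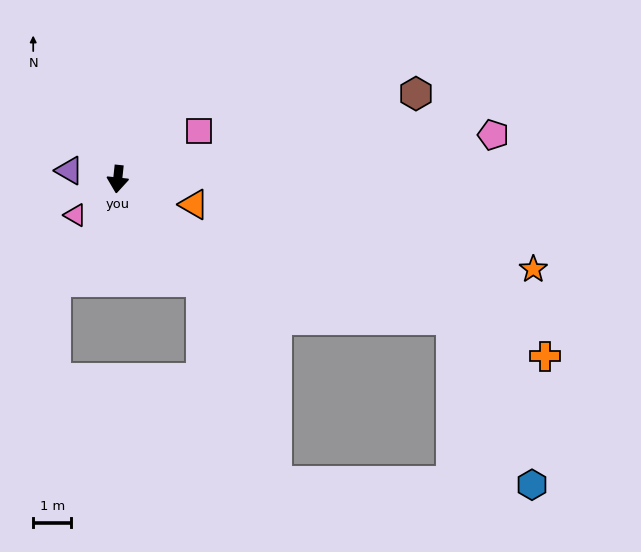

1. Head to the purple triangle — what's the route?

turn right 94°, forward 1.3 m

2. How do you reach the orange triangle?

turn left 78°, forward 2.1 m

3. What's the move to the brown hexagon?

turn left 112°, forward 8.1 m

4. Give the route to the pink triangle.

turn right 44°, forward 1.5 m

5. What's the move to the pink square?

turn left 127°, forward 2.5 m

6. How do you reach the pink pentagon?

turn left 103°, forward 9.9 m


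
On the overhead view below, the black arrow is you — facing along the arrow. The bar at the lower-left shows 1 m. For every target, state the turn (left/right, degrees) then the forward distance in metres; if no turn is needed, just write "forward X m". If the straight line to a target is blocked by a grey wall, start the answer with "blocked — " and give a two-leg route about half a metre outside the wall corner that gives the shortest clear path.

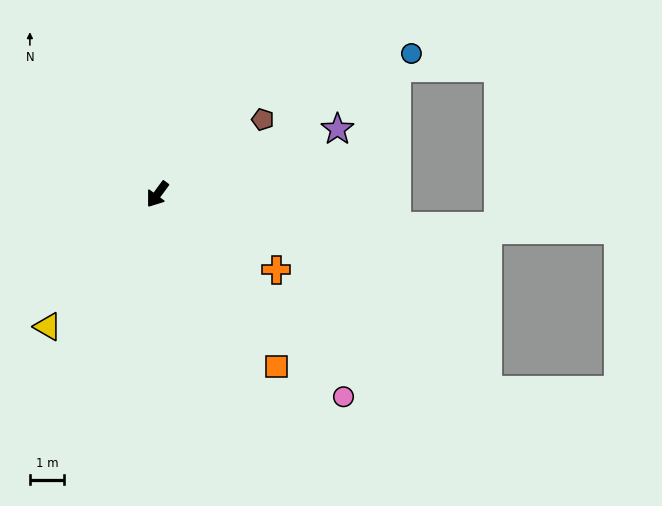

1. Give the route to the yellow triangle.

turn right 3°, forward 5.0 m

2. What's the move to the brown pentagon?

turn left 162°, forward 3.8 m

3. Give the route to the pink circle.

turn left 79°, forward 8.0 m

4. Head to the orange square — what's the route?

turn left 71°, forward 6.1 m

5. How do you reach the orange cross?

turn left 94°, forward 4.1 m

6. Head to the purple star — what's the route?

turn left 146°, forward 5.6 m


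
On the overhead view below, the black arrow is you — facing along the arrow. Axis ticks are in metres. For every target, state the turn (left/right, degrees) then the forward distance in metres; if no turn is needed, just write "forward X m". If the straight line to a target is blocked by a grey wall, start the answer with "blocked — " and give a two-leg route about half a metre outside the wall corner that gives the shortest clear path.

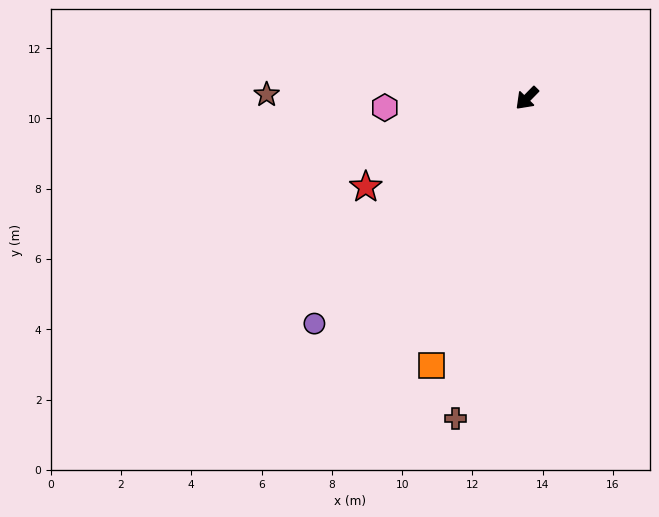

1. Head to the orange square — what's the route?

turn left 25°, forward 8.1 m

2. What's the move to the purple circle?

forward 8.8 m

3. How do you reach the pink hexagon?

turn right 42°, forward 4.1 m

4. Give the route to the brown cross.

turn left 32°, forward 9.3 m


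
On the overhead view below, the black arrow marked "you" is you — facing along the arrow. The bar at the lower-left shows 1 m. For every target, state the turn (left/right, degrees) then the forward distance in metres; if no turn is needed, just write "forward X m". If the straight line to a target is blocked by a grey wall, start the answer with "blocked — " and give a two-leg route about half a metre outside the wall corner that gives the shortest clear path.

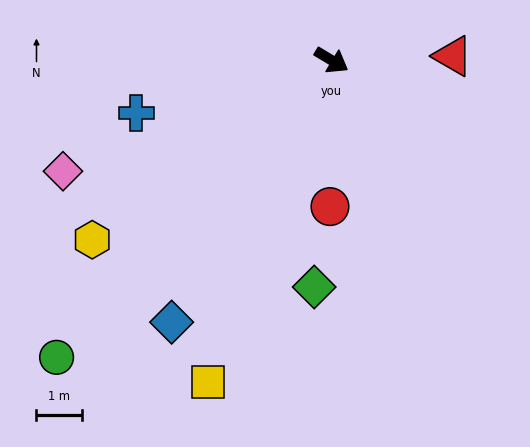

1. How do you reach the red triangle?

turn left 33°, forward 2.7 m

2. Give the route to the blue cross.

turn right 134°, forward 4.5 m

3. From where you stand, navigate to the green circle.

turn right 102°, forward 8.9 m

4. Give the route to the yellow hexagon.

turn right 112°, forward 6.6 m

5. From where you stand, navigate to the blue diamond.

turn right 90°, forward 6.8 m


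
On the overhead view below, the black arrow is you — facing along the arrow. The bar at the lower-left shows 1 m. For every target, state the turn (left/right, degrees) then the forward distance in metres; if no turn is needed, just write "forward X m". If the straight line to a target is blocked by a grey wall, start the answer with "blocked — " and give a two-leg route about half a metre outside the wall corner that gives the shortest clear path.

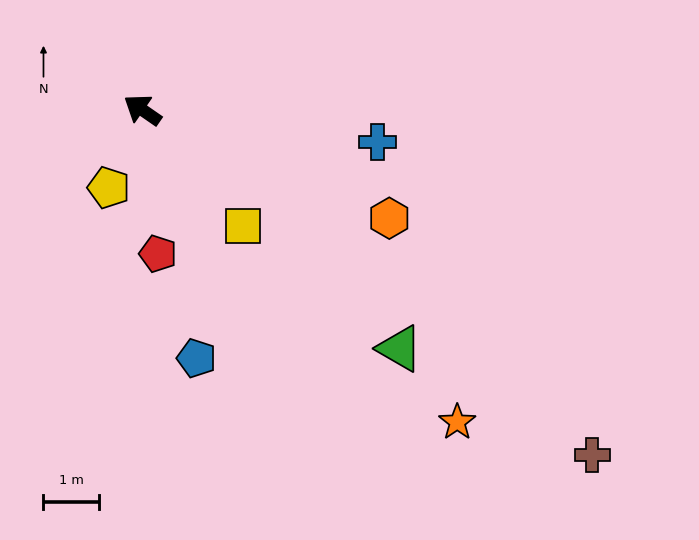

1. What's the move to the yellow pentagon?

turn left 101°, forward 1.5 m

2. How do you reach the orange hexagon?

turn right 169°, forward 4.9 m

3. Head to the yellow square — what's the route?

turn left 165°, forward 2.8 m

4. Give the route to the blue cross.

turn right 153°, forward 4.3 m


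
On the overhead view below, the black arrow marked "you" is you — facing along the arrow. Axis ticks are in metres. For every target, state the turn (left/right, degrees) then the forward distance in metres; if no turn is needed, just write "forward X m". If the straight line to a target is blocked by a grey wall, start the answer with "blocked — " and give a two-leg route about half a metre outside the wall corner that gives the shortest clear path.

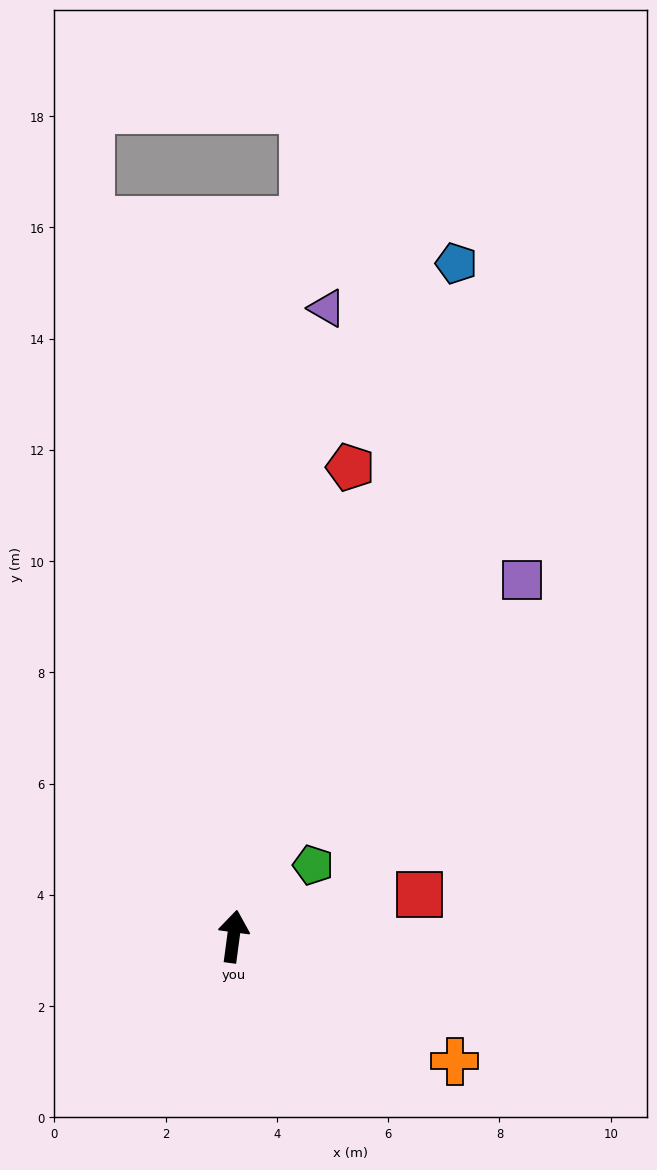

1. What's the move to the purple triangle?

forward 11.4 m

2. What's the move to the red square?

turn right 70°, forward 3.4 m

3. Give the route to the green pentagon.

turn right 41°, forward 1.9 m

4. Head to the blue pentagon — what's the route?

turn right 11°, forward 12.7 m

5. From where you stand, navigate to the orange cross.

turn right 112°, forward 4.6 m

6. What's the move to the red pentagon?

turn right 6°, forward 8.7 m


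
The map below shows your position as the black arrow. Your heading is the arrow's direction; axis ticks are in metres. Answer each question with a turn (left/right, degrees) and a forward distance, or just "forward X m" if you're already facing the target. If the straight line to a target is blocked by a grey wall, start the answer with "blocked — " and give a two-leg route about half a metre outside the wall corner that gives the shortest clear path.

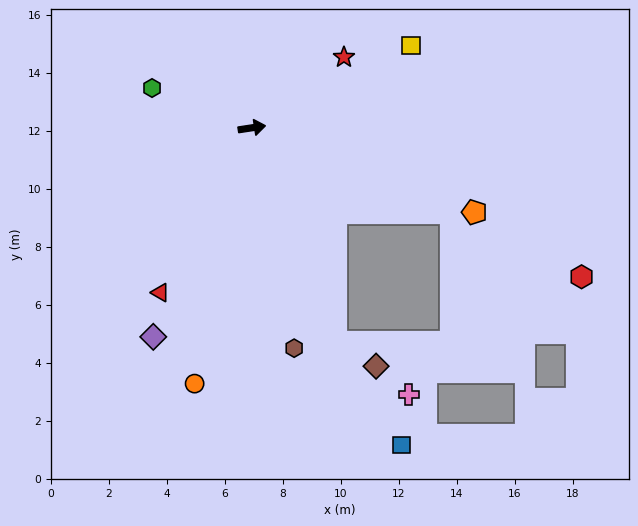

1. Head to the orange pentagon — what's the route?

turn right 29°, forward 8.2 m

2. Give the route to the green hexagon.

turn left 150°, forward 3.7 m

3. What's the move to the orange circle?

turn right 111°, forward 9.0 m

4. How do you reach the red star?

turn left 29°, forward 4.0 m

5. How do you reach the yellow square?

turn left 19°, forward 6.2 m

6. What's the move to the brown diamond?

blocked — turn right 77°, forward 7.9 m, then turn left 39°, forward 1.6 m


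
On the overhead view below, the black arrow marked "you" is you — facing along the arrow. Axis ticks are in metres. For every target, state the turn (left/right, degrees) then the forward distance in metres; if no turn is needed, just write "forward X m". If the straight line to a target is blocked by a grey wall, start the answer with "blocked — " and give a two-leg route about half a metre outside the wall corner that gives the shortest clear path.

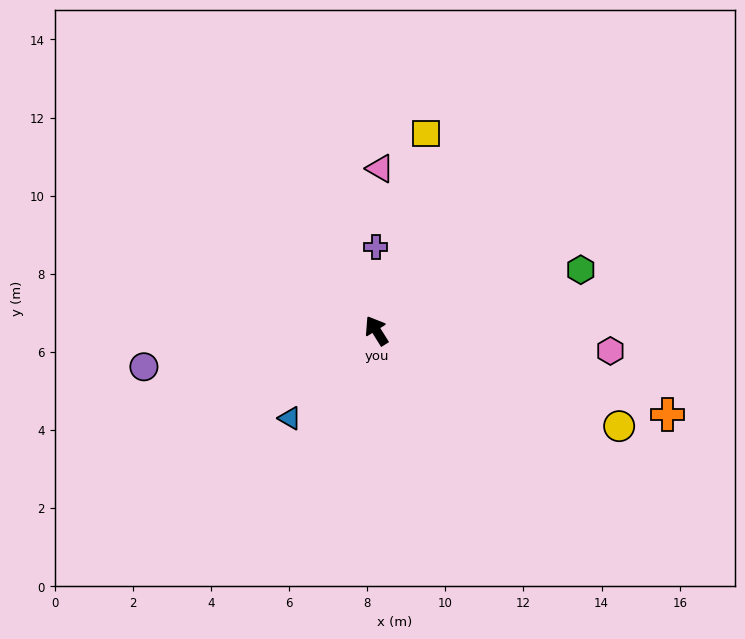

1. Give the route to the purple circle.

turn left 67°, forward 6.0 m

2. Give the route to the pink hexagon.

turn right 127°, forward 6.0 m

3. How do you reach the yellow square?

turn right 46°, forward 5.2 m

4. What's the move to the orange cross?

turn right 138°, forward 7.8 m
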